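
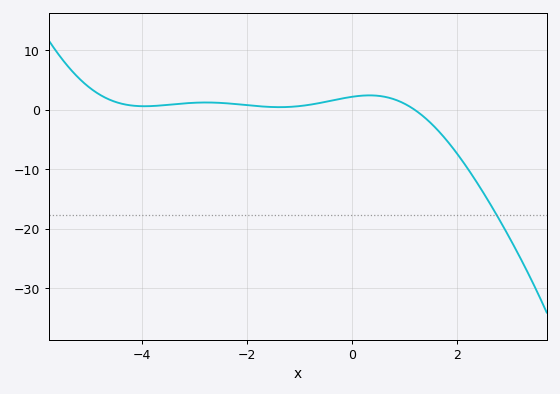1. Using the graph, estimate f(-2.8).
1.23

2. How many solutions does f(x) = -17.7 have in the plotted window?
1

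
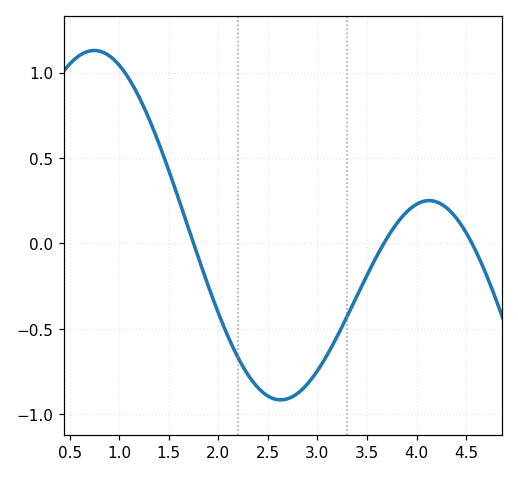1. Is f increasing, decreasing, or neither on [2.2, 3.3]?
neither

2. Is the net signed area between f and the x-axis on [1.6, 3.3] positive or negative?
negative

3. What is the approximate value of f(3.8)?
0.116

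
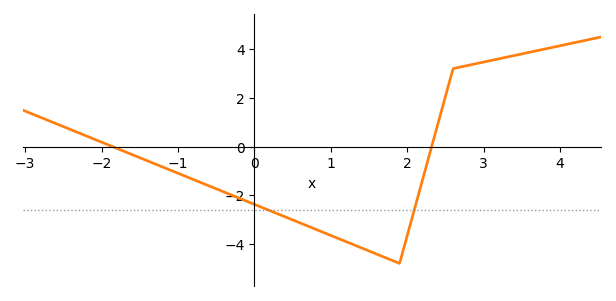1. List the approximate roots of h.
-1.86, 2.32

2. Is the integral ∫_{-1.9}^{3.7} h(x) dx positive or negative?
negative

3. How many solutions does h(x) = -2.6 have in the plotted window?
2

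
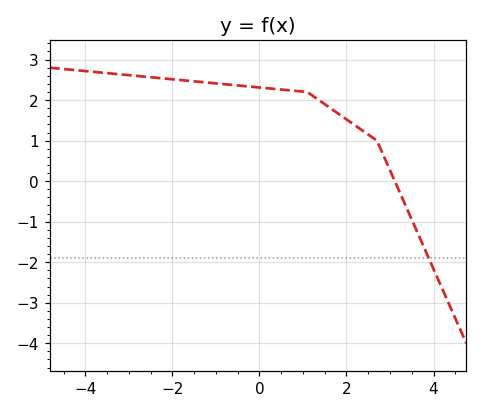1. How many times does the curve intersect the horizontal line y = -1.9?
1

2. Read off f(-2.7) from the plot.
2.6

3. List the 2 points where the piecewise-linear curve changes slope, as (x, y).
(1.1, 2.2); (2.7, 1)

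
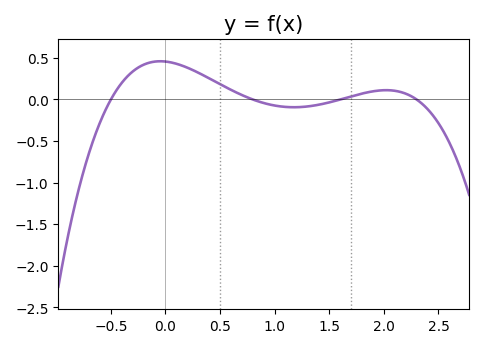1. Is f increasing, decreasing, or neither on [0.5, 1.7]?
neither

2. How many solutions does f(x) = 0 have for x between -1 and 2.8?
4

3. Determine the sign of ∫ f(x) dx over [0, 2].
positive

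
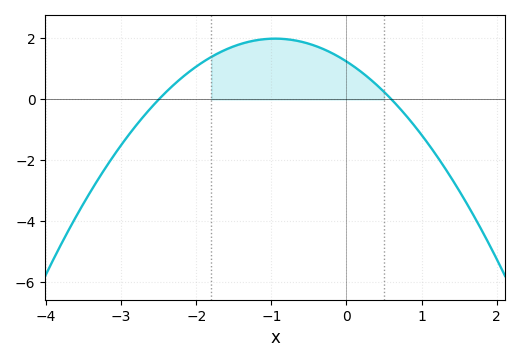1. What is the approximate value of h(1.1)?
-1.49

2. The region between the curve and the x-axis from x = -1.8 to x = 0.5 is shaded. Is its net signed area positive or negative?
positive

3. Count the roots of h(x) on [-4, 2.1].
2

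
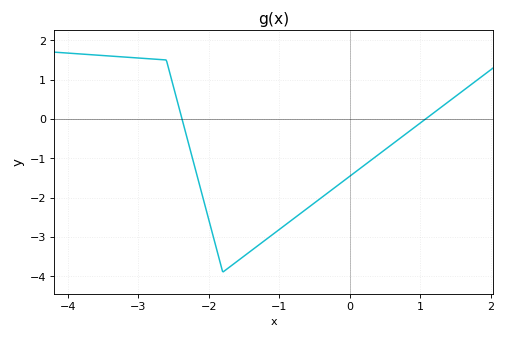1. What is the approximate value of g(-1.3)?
-3.22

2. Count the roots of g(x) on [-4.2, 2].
2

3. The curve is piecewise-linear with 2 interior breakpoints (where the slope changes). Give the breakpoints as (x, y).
(-2.6, 1.5); (-1.8, -3.9)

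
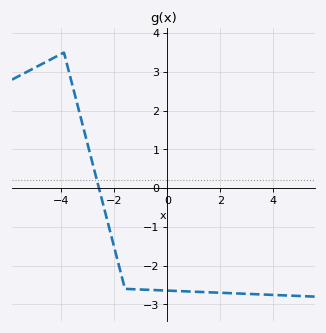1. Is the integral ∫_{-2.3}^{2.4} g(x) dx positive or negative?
negative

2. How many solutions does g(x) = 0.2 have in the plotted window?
1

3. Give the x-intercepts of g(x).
-2.6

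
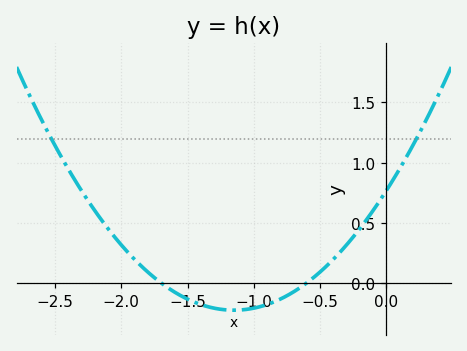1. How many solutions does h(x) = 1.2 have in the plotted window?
2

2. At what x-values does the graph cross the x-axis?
-1.7, -0.6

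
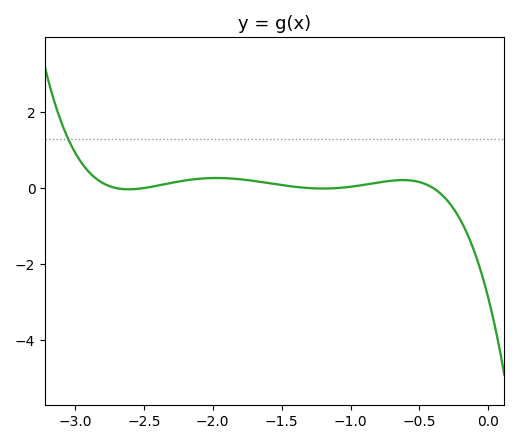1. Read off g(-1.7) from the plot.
0.2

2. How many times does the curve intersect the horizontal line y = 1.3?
1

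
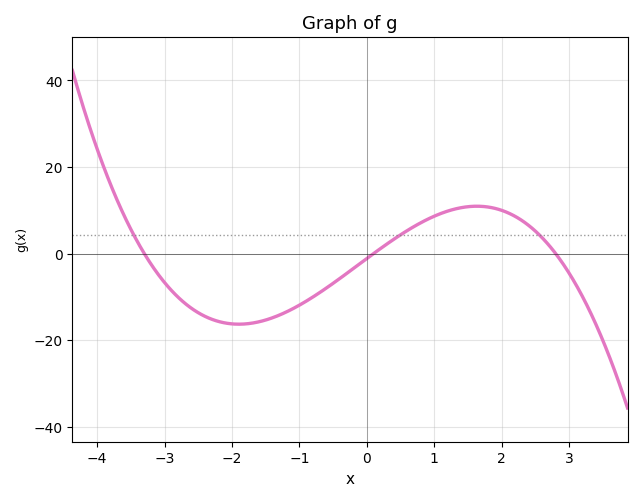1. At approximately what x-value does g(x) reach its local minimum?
-1.8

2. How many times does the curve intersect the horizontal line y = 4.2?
3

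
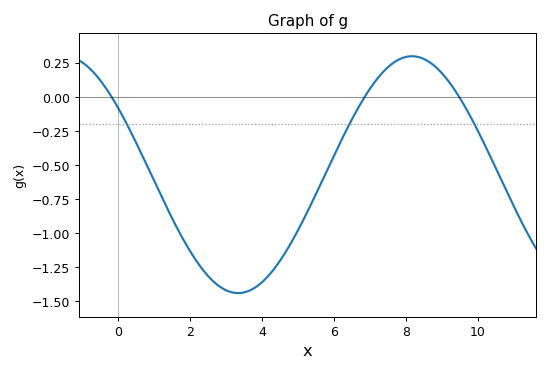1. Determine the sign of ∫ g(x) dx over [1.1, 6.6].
negative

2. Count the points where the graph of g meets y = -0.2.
3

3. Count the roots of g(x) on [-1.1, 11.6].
3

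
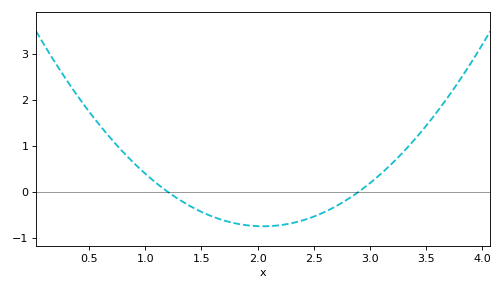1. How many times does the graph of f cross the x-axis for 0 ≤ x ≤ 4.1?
2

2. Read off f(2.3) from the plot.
-0.7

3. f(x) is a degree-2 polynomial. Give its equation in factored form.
y = 1.04(x - 1.2)(x - 2.9)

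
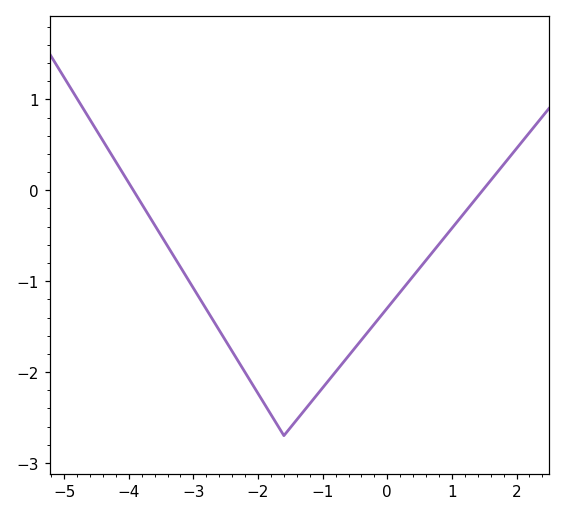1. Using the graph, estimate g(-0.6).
-1.8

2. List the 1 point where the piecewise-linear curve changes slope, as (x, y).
(-1.6, -2.7)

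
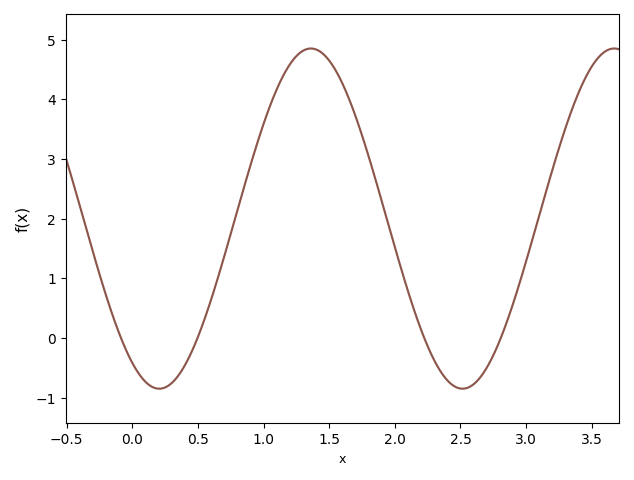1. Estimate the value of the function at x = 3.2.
2.82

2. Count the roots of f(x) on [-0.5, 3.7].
4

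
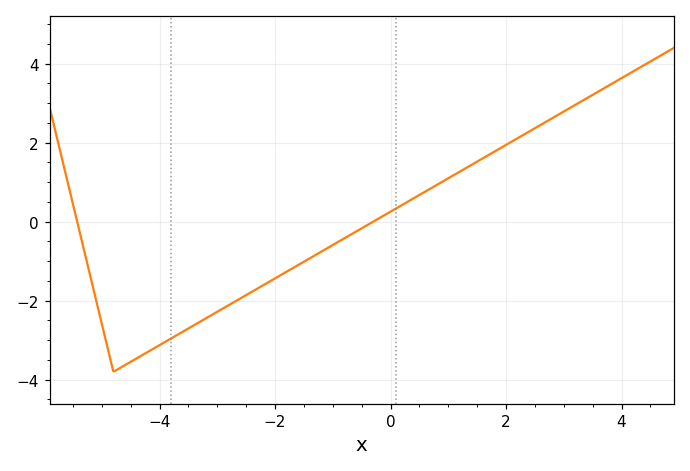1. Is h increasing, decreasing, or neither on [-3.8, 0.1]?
increasing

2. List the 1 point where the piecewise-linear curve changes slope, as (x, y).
(-4.8, -3.8)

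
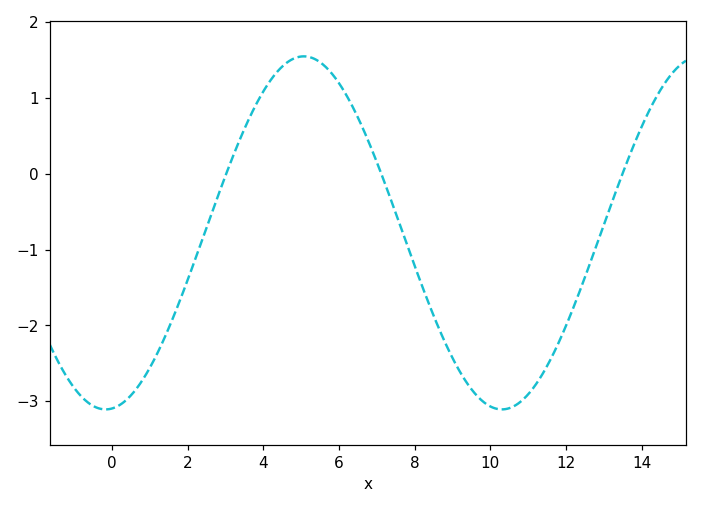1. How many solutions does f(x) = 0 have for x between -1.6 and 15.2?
3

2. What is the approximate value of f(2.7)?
-0.434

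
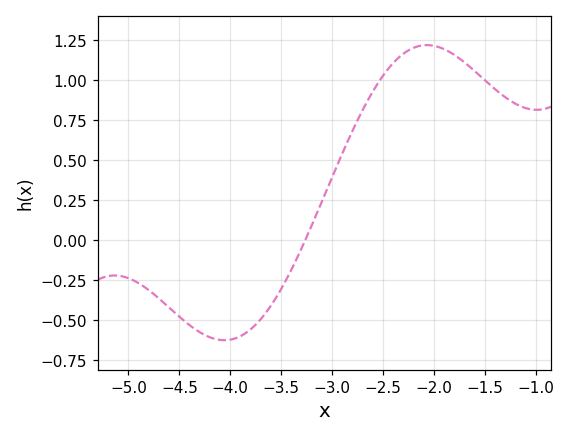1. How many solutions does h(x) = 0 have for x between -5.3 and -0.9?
1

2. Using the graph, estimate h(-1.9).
1.19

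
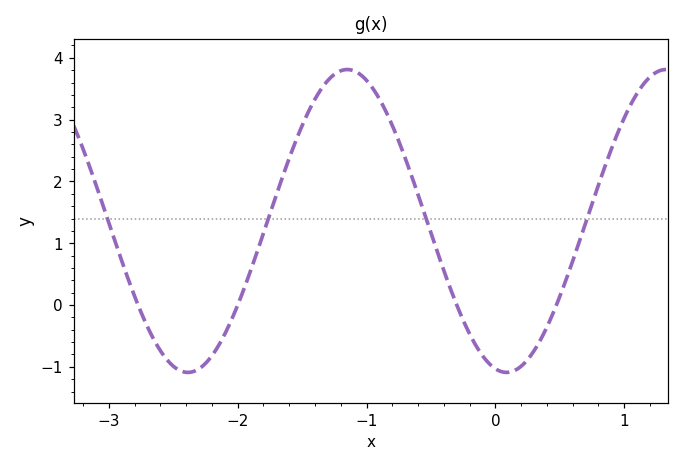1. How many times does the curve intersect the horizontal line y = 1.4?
4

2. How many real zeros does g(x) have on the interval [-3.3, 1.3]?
4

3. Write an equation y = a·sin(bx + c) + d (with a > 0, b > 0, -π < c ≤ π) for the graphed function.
y = 2.45sin(2.54x - 1.79) + 1.36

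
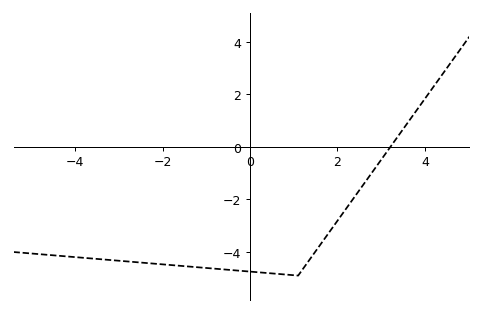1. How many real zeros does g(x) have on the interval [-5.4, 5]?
1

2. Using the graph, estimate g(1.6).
-3.74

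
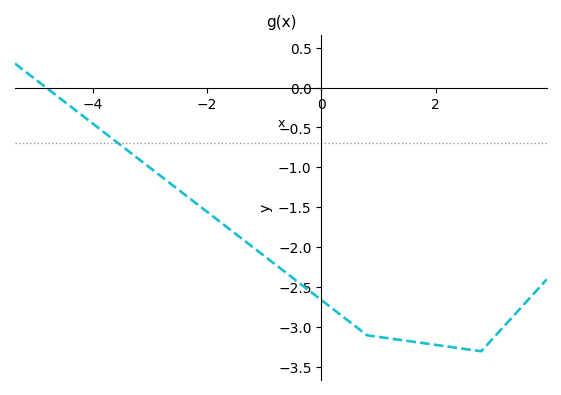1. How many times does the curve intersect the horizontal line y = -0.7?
1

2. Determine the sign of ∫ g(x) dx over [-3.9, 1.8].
negative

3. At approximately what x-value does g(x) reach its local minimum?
2.8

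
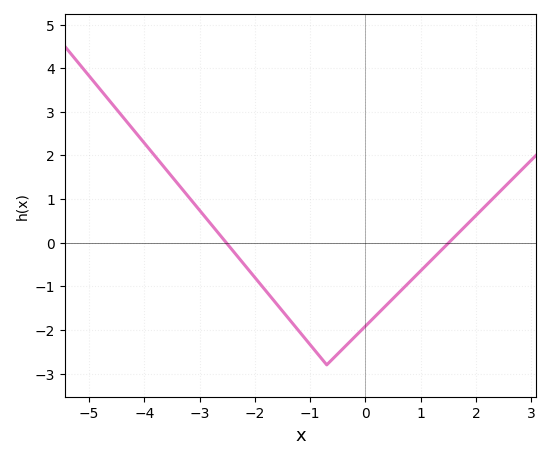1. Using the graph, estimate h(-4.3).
2.7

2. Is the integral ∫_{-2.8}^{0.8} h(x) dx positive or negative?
negative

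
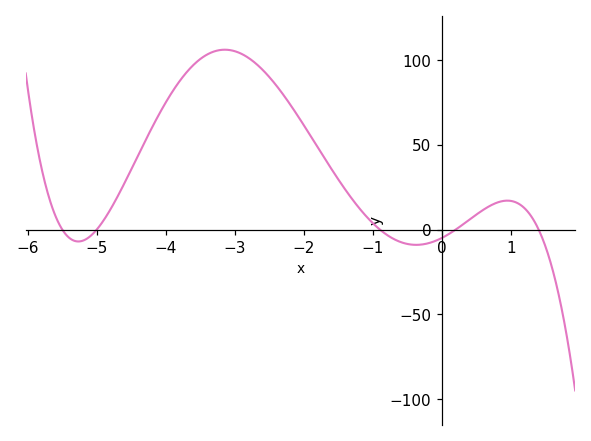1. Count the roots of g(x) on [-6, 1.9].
5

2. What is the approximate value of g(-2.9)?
105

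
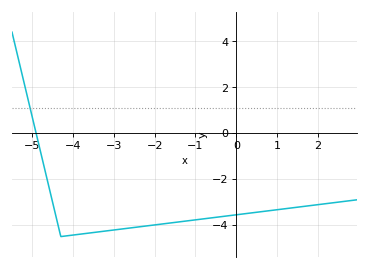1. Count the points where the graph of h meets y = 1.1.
1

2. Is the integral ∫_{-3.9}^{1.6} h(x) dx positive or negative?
negative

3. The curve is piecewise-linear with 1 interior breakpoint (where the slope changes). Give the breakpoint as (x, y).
(-4.3, -4.5)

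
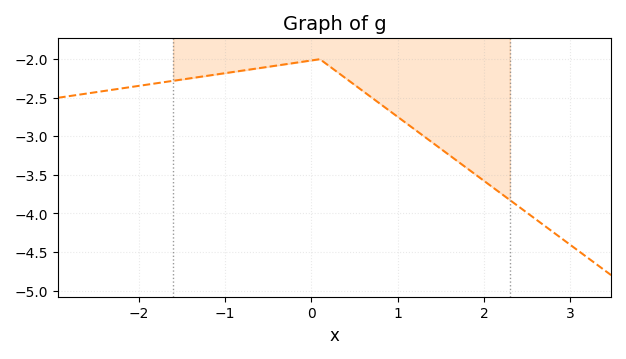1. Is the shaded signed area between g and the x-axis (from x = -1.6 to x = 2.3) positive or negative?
negative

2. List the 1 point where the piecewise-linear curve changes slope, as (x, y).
(0.1, -2)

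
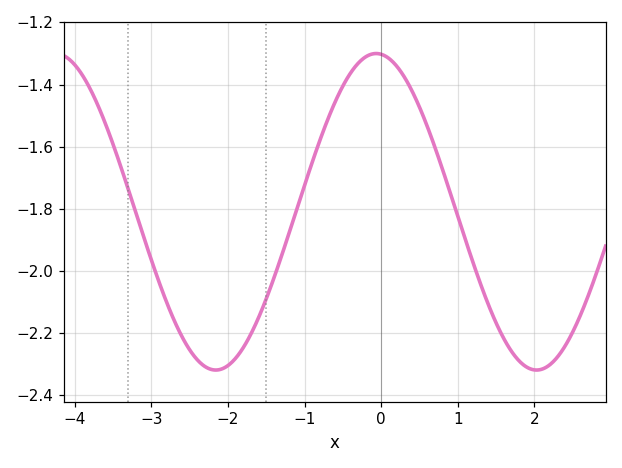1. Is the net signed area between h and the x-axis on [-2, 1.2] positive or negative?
negative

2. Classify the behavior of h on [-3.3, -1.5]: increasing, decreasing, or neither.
neither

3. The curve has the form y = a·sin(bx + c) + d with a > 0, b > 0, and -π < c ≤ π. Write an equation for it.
y = 0.51sin(1.5x + 1.7) - 1.81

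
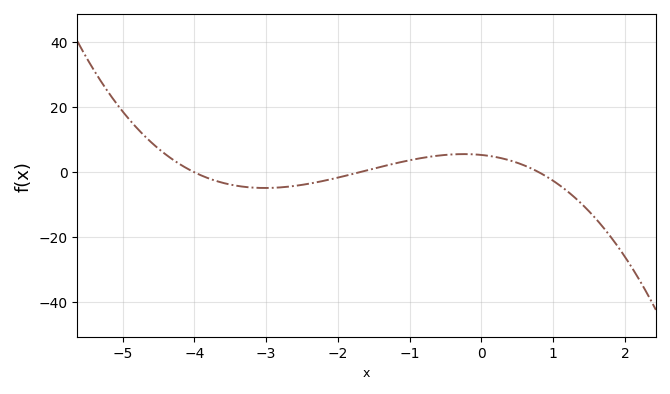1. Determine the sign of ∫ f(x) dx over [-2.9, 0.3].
positive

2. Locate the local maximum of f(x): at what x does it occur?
-0.2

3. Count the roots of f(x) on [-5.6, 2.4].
3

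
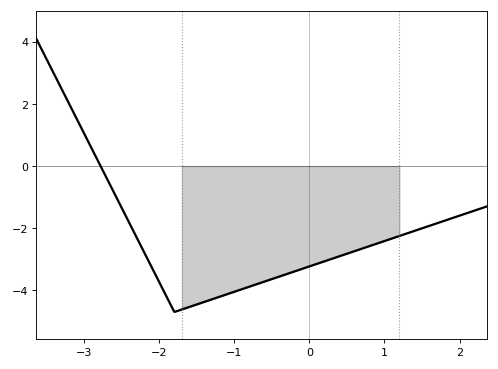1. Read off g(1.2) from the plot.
-2.25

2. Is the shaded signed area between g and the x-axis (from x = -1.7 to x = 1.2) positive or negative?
negative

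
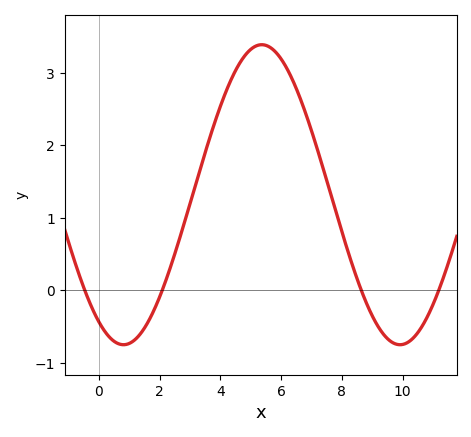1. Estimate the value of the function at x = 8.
0.8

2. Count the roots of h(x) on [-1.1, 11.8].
4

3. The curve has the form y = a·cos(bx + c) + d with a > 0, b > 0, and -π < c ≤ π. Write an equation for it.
y = 2.07cos(0.69x + 2.6) + 1.32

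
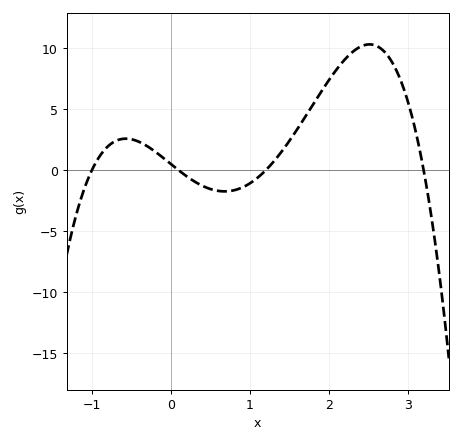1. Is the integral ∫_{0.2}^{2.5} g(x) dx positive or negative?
positive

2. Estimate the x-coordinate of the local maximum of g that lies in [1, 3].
2.51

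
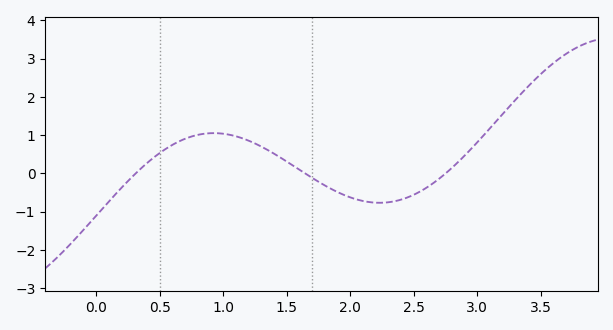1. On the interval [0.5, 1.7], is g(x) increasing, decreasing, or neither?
neither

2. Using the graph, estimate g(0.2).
-0.4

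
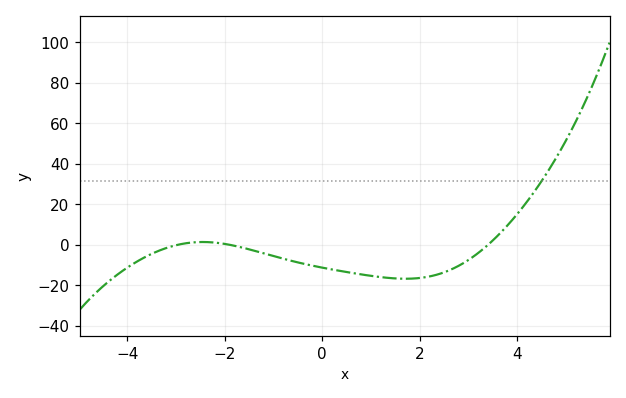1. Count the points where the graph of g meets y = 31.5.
1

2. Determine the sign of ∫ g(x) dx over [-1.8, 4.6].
negative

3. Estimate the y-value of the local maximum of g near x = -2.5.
2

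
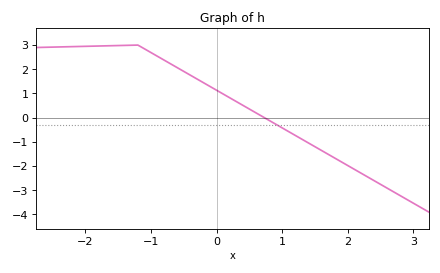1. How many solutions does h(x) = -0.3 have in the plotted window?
1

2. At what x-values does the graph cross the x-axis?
0.729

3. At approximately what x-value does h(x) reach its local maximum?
-1.2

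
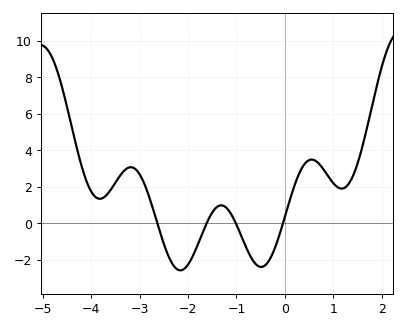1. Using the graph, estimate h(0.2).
2.09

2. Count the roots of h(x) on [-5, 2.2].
4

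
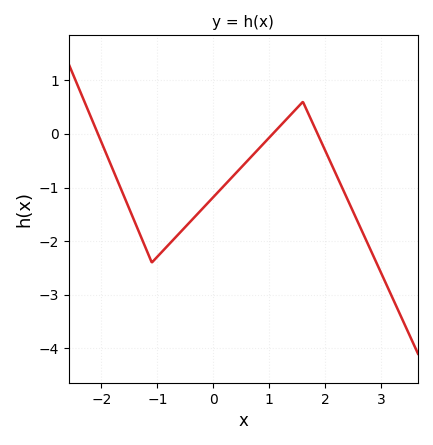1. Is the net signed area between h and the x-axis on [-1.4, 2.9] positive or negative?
negative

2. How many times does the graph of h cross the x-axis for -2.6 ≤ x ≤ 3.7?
3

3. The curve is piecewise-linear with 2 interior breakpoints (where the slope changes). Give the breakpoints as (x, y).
(-1.1, -2.4); (1.6, 0.6)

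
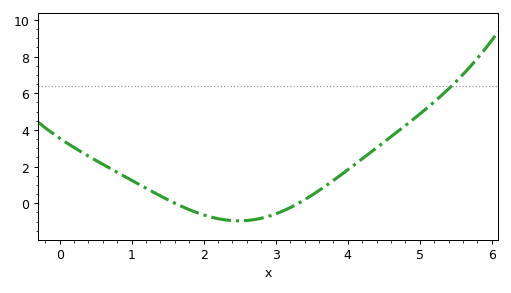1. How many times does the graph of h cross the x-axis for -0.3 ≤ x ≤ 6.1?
2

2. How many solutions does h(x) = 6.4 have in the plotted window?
1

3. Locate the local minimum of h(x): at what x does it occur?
2.49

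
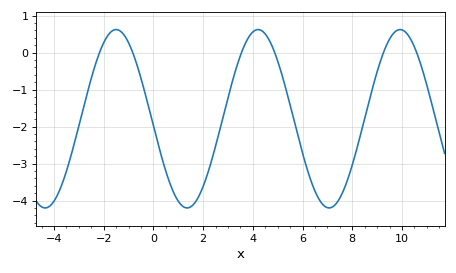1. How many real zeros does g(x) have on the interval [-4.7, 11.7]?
6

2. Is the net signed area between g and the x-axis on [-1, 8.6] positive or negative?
negative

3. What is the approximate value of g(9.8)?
0.598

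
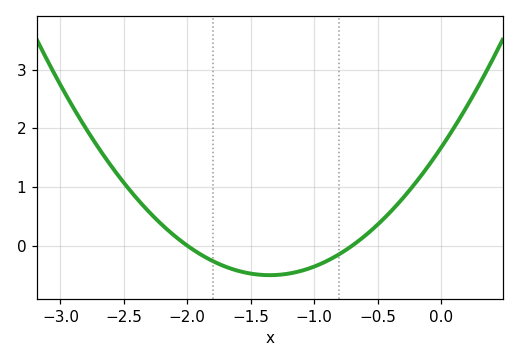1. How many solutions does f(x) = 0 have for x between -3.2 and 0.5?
2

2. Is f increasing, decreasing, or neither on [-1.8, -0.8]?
neither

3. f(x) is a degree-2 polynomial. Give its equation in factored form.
y = 1.19(x + 2)(x + 0.7)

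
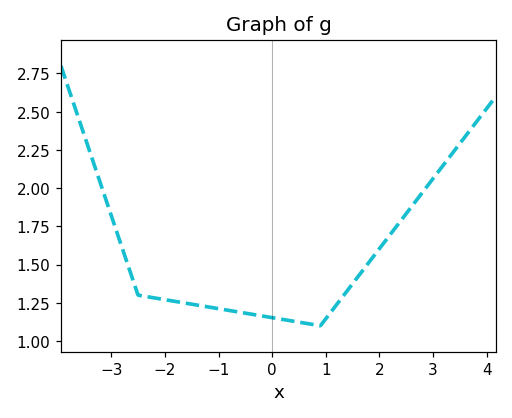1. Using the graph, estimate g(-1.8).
1.26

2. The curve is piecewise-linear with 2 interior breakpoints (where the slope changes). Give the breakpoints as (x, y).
(-2.5, 1.3); (0.9, 1.1)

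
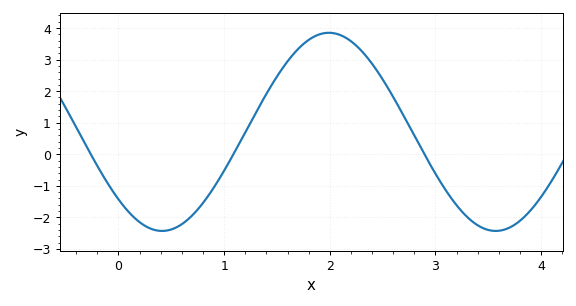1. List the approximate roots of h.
-0.262, 1.09, 2.9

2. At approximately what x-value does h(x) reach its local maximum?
1.99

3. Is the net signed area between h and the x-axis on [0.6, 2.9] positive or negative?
positive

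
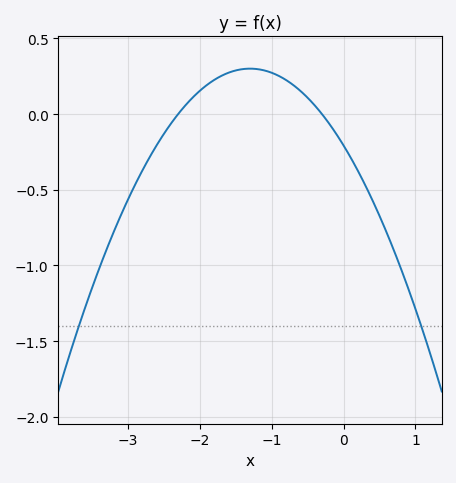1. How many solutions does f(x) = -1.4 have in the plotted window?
2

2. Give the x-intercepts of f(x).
-2.3, -0.3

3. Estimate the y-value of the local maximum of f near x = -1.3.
0.3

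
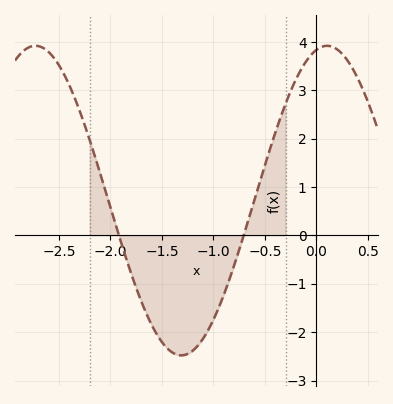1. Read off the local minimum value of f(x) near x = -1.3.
-2.5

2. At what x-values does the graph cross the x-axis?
-1.9, -0.7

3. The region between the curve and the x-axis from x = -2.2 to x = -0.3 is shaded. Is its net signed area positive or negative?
negative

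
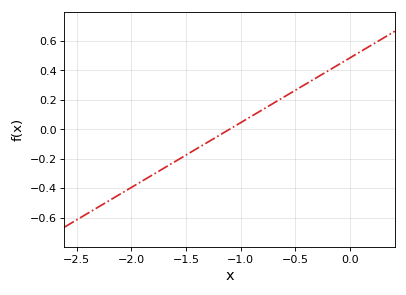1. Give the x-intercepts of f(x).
-1.1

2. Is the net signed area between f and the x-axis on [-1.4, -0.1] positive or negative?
positive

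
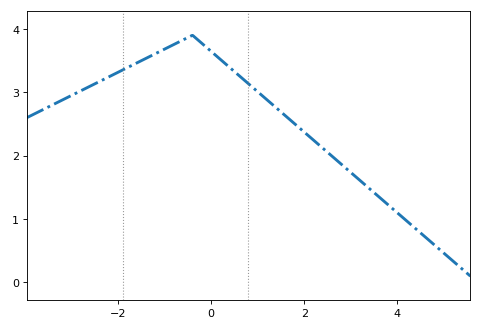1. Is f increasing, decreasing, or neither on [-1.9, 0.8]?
neither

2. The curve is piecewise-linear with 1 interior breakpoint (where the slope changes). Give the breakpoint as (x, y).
(-0.4, 3.9)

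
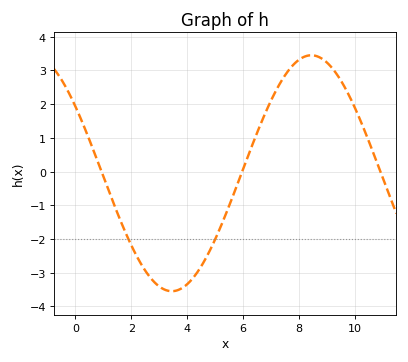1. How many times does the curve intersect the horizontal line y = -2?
2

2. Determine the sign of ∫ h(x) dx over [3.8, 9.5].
positive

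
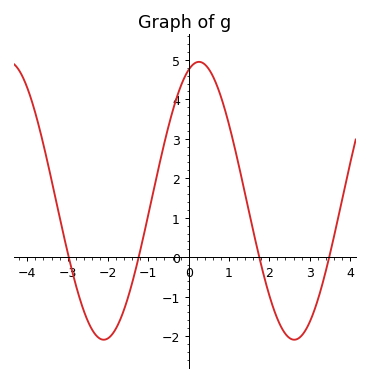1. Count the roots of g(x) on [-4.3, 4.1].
4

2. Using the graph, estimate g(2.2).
-1.6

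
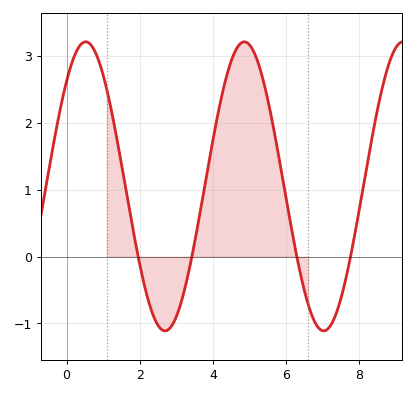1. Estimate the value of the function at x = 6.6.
-0.7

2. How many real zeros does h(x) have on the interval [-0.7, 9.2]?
4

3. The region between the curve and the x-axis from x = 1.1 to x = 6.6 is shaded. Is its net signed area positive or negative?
positive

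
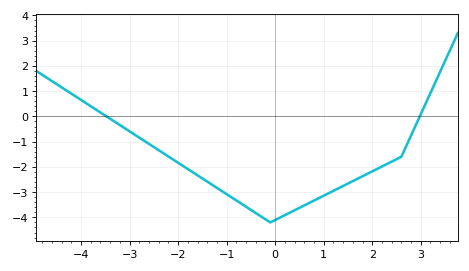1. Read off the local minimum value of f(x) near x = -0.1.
-4.2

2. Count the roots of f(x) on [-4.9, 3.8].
2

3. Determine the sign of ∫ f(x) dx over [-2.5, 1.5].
negative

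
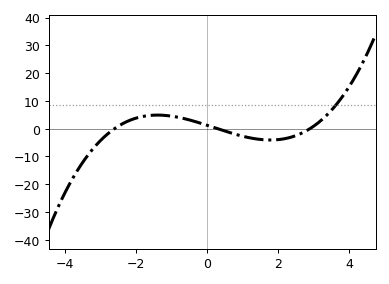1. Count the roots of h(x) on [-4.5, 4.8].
3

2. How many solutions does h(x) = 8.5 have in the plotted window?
1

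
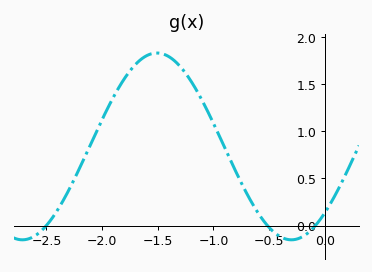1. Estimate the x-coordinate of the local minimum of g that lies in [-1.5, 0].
-0.3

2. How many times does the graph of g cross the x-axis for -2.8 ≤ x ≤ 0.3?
3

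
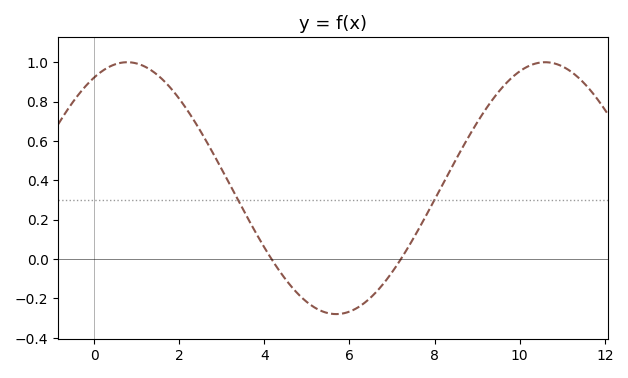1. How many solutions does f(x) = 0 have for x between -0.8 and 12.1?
2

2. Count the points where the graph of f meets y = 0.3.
2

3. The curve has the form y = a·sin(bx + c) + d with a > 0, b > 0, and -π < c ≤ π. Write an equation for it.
y = 0.64sin(0.64x + 1.1) + 0.36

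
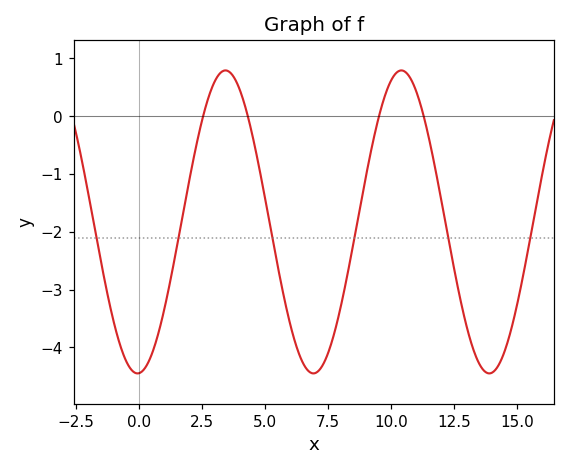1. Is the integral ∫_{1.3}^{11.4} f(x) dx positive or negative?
negative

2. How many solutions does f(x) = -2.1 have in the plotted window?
6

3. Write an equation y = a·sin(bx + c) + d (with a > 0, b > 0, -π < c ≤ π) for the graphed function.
y = 2.62sin(0.9x - 1.52) - 1.83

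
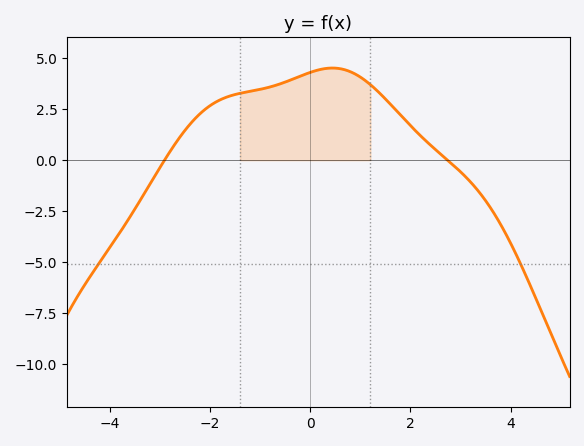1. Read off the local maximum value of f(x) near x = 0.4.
4.52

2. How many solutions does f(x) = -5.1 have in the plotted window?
2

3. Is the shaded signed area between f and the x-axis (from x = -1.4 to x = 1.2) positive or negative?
positive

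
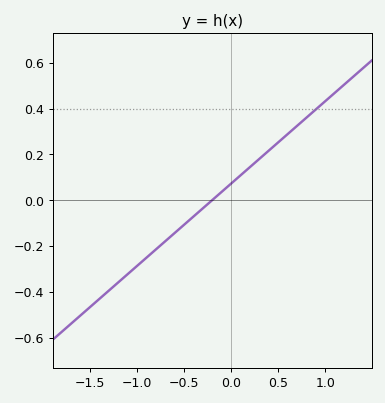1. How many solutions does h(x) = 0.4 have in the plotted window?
1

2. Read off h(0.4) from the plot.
0.216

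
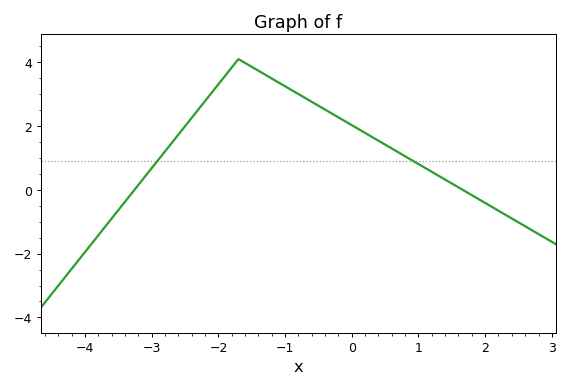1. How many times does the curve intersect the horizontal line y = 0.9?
2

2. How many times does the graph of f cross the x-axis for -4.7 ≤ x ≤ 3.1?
2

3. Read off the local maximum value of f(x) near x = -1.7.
4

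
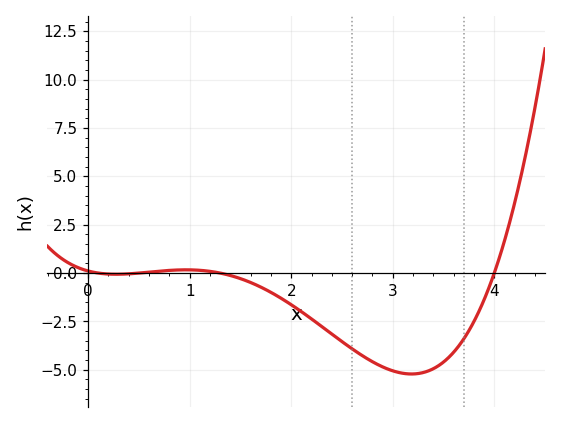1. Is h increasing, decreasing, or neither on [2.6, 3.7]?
neither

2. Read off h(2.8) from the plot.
-4.58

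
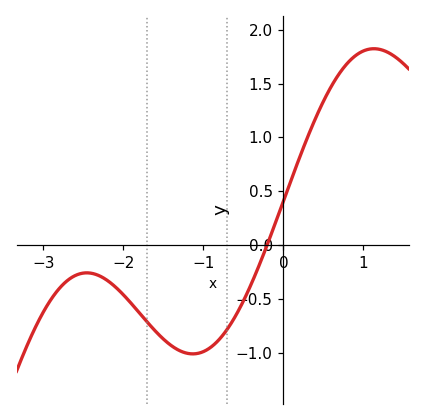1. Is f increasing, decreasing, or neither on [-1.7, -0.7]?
neither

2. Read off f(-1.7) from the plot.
-0.7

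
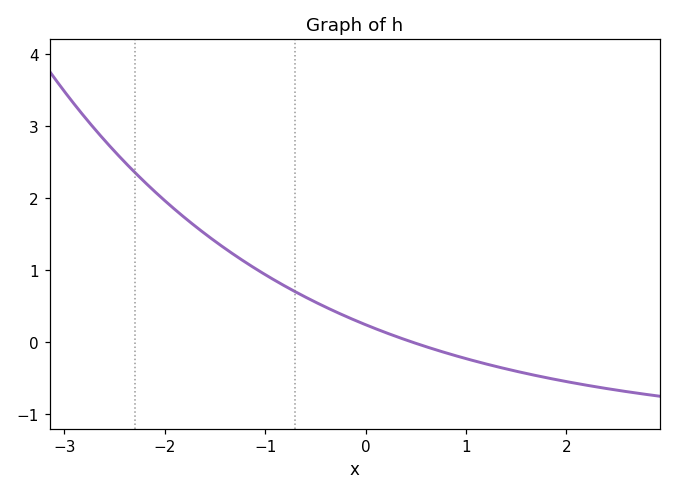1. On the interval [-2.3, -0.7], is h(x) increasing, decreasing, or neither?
decreasing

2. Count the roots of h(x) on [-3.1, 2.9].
1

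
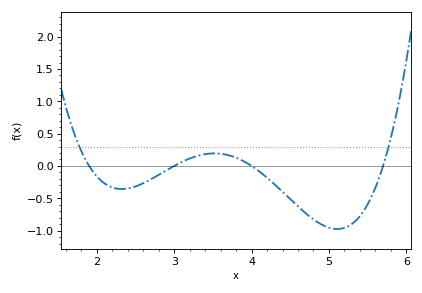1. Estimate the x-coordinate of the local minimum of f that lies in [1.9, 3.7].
2.3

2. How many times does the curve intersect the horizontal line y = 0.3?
2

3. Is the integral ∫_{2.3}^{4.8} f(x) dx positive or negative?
negative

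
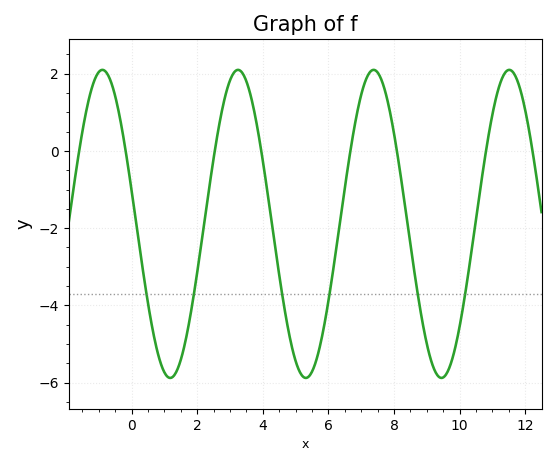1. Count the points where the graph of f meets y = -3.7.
6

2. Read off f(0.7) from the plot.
-4.87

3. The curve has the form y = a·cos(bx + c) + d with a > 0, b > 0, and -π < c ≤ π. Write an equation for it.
y = 3.99cos(1.52x + 1.35) - 1.89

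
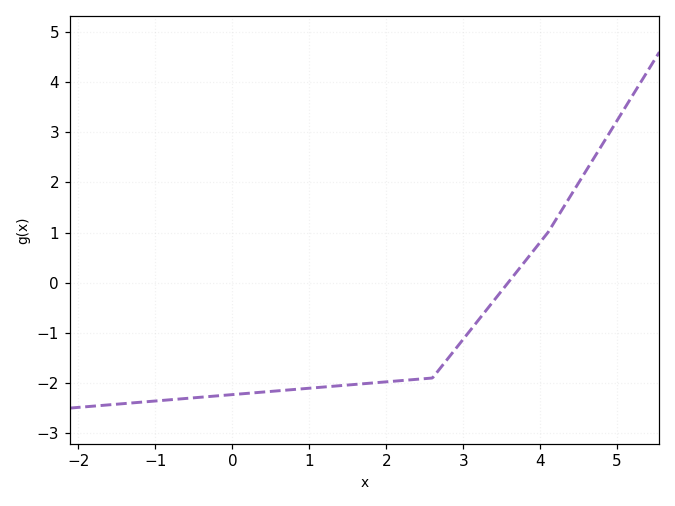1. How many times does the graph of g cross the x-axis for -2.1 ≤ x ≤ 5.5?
1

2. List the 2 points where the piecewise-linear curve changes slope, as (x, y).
(2.6, -1.9); (4.1, 1)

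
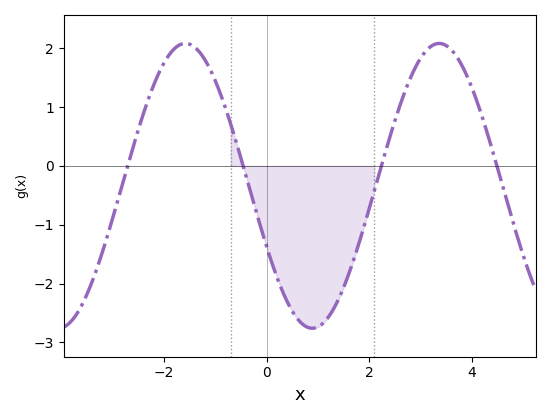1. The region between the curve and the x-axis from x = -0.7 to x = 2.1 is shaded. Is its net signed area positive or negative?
negative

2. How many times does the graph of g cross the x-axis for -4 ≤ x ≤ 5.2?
4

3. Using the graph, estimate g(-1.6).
2.1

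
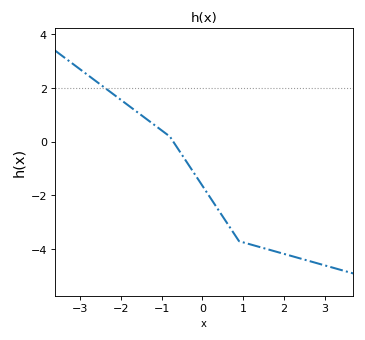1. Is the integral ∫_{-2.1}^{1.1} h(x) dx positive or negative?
negative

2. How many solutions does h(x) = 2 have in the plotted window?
1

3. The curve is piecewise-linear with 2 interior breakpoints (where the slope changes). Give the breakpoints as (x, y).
(-0.8, 0.2); (0.9, -3.7)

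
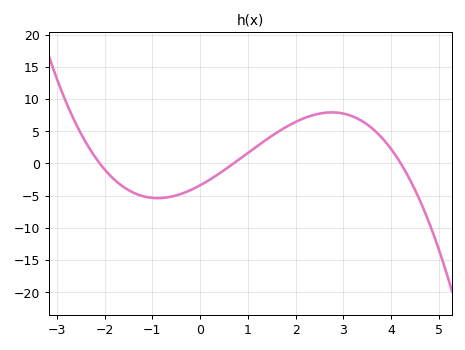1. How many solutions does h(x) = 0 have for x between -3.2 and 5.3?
3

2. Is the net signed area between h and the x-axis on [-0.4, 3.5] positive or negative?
positive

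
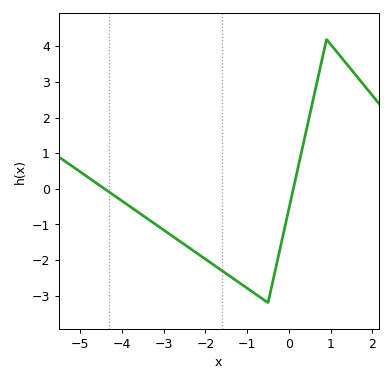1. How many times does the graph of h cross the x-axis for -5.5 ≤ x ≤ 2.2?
2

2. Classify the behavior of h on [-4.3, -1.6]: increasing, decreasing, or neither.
decreasing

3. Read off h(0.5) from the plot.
2.09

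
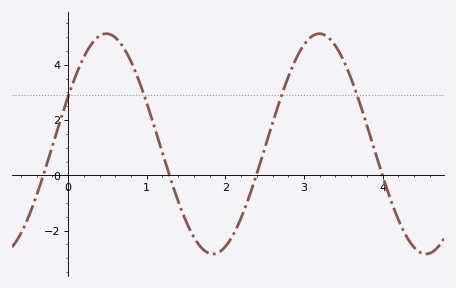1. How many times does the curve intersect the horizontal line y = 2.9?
4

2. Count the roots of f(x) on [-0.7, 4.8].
4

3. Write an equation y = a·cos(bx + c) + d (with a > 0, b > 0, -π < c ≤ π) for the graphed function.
y = 3.99cos(2.32x - 1.13) + 1.14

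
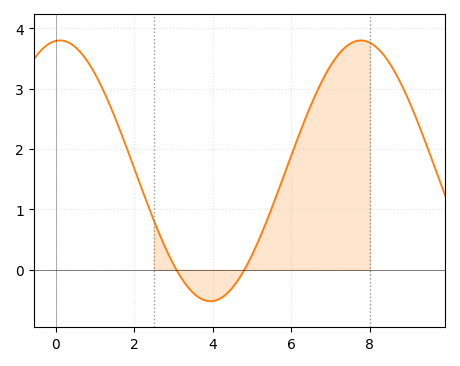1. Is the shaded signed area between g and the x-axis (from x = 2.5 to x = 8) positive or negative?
positive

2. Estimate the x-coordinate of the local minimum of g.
3.94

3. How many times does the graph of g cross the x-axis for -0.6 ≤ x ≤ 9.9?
2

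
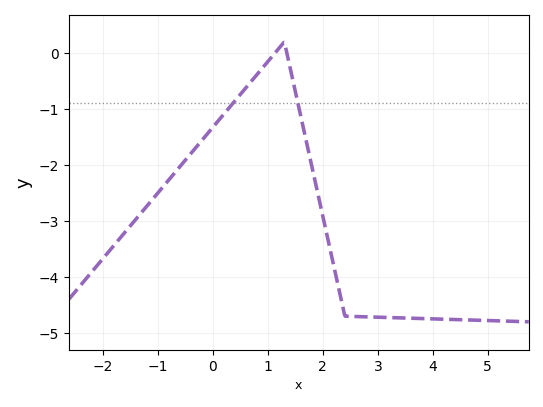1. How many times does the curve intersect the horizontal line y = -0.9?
2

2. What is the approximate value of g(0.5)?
-0.7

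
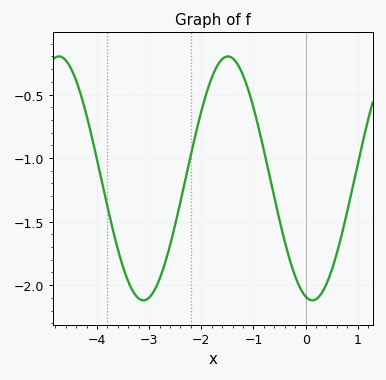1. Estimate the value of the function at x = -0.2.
-1.93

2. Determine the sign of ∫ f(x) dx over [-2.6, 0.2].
negative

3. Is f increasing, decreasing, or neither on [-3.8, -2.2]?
neither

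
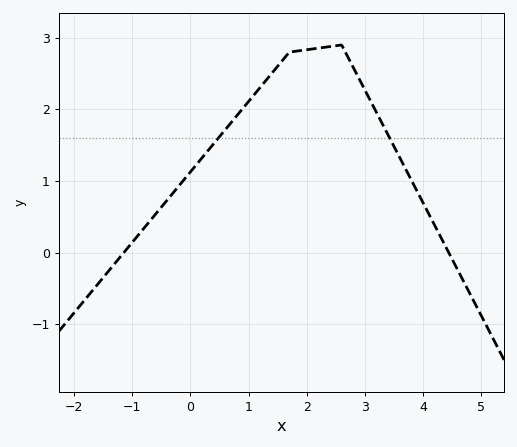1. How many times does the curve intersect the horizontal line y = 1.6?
2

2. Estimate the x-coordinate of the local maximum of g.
2.6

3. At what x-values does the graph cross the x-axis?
-1.2, 4.4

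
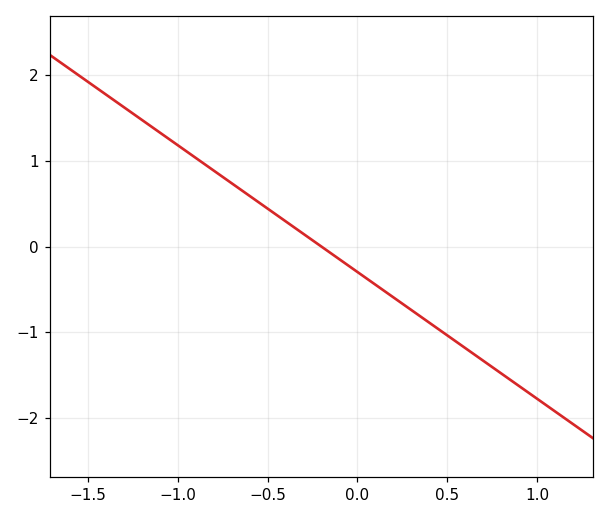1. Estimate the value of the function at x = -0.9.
1.04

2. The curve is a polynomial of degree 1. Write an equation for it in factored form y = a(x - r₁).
y = -1.48(x + 0.2)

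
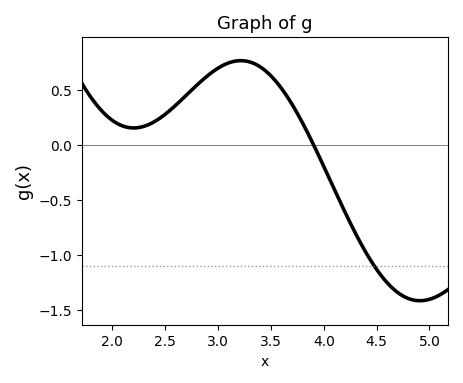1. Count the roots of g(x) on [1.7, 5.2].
1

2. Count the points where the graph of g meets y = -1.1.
1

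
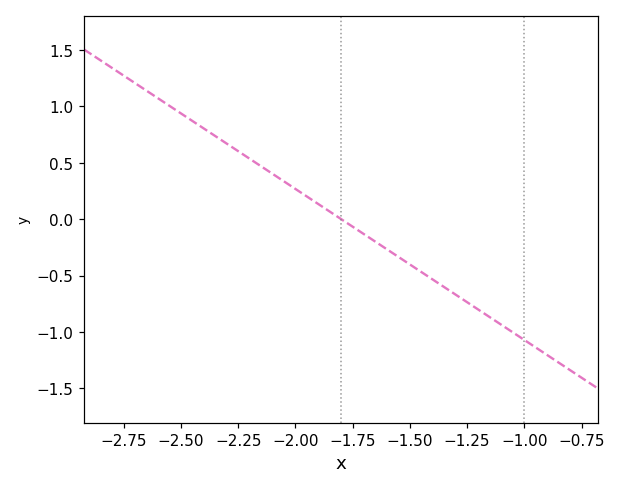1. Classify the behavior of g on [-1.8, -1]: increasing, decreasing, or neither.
decreasing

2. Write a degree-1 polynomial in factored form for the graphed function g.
y = -1.34(x + 1.8)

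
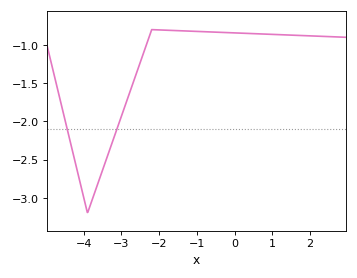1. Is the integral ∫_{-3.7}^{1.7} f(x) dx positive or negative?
negative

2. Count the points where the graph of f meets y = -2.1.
2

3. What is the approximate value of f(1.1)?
-0.864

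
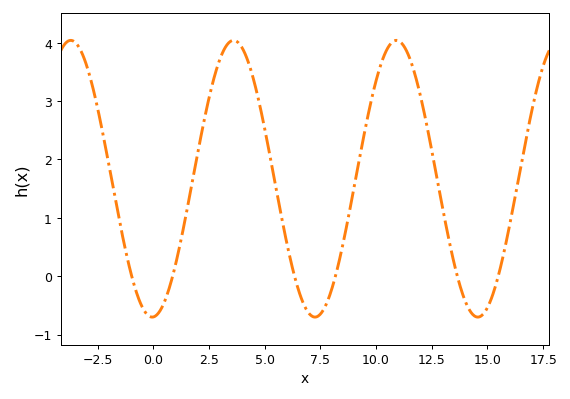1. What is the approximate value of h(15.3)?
-0.242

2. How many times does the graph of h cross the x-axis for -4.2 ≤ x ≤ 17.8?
6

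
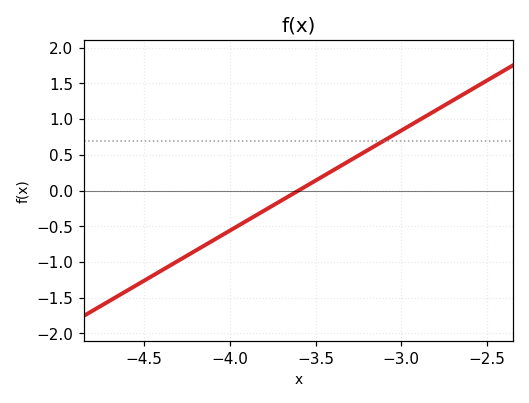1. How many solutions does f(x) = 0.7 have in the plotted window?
1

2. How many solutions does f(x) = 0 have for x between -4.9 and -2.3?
1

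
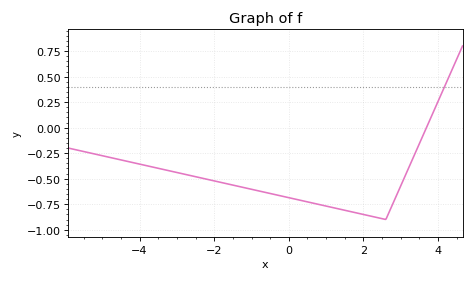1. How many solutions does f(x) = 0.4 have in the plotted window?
1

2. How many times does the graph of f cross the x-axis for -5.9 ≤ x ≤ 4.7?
1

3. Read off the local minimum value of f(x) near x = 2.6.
-0.9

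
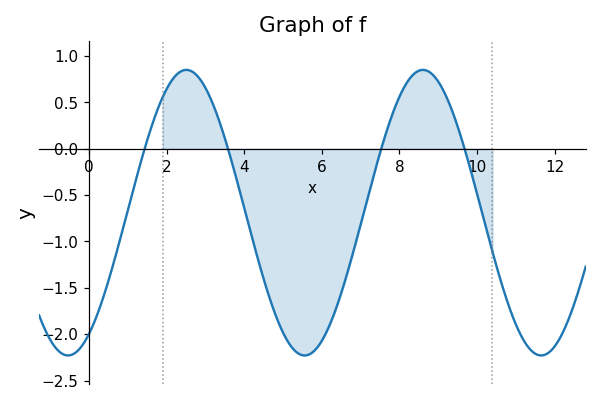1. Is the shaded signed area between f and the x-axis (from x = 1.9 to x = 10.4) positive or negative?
negative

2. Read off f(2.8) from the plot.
0.8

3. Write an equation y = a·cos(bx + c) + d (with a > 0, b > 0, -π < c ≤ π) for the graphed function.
y = 1.54cos(1x - 2.6) - 0.69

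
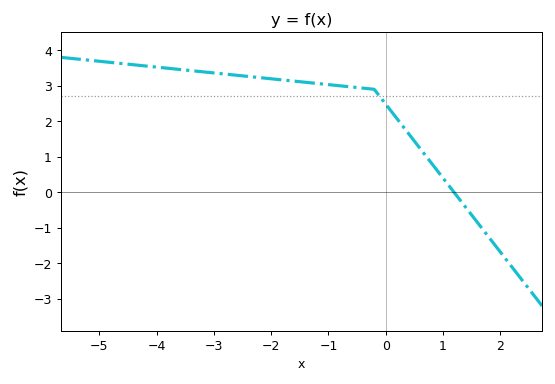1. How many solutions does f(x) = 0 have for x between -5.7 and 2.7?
1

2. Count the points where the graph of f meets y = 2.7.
1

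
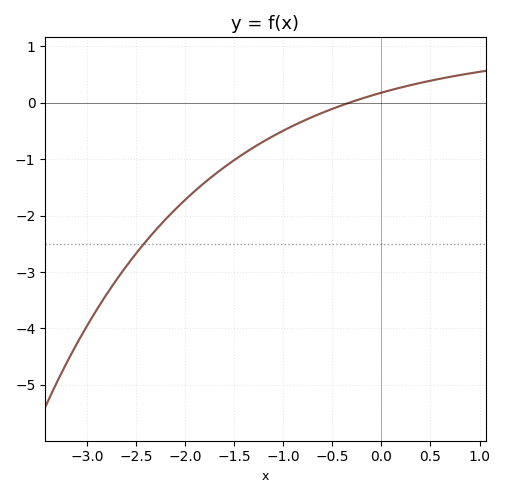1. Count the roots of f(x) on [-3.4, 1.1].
1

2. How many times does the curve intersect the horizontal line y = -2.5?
1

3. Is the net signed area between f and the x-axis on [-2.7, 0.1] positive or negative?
negative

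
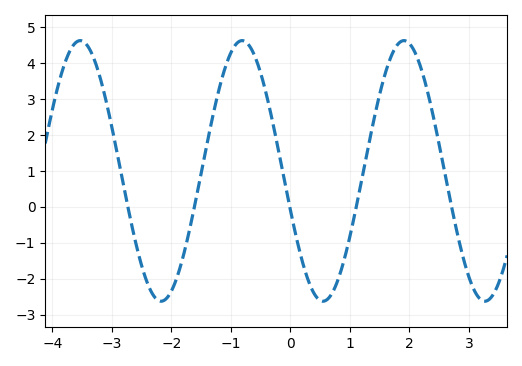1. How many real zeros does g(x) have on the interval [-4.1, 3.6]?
5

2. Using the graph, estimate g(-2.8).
0.568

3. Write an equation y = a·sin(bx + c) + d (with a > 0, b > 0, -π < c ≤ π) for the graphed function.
y = 3.62sin(2.31x - 2.84) + 0.99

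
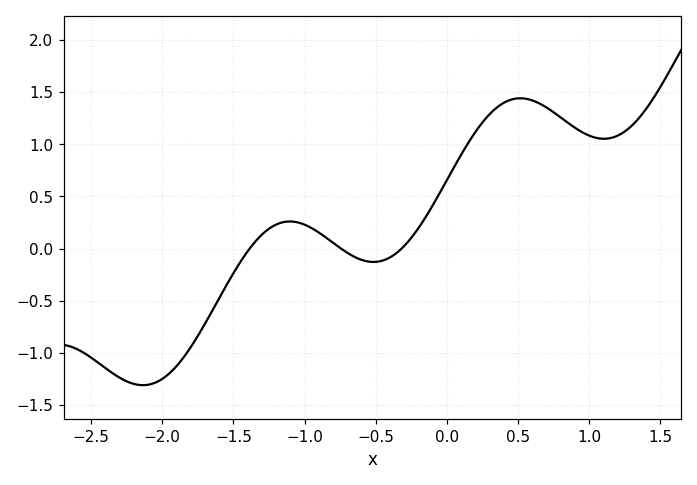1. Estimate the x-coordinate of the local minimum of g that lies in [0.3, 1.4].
1.1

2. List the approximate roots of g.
-1.39, -0.744, -0.318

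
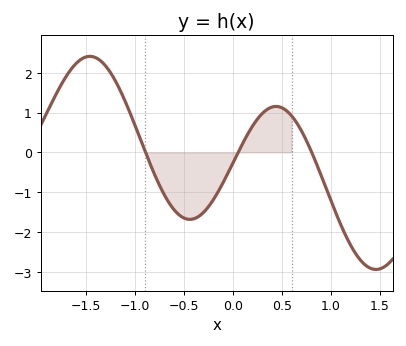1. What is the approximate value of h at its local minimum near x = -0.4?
-1.7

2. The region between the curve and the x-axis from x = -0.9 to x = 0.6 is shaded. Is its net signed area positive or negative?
negative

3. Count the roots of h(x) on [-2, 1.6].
3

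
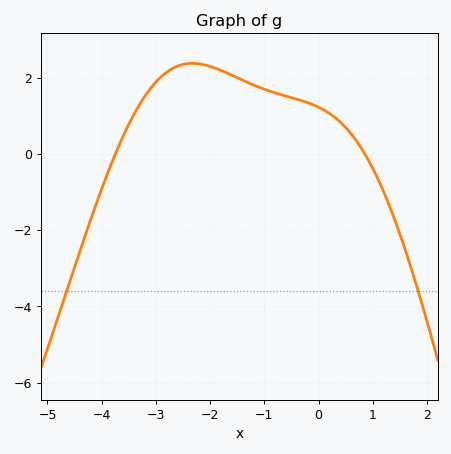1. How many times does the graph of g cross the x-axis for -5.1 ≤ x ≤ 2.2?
2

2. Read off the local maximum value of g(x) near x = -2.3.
2.38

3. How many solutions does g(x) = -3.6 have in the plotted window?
2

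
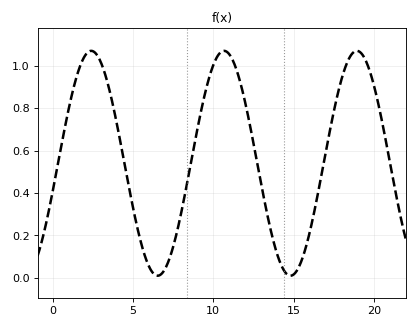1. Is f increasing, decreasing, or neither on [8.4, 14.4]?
neither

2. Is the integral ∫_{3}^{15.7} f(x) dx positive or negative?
positive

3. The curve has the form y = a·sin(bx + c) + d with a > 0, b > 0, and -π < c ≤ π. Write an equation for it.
y = 0.53sin(0.76x - 0.26) + 0.54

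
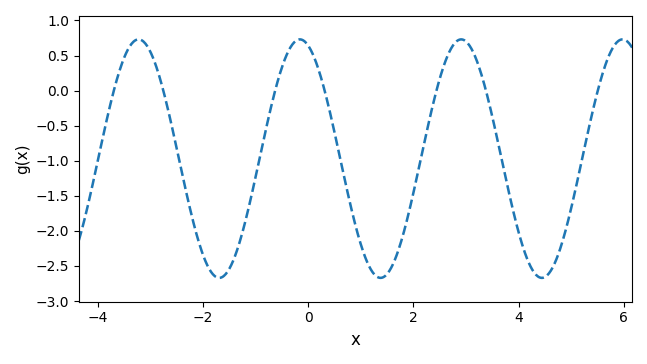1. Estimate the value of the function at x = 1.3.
-2.65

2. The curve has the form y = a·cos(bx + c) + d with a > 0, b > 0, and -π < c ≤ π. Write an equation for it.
y = 1.7cos(2x + 0.32) - 0.97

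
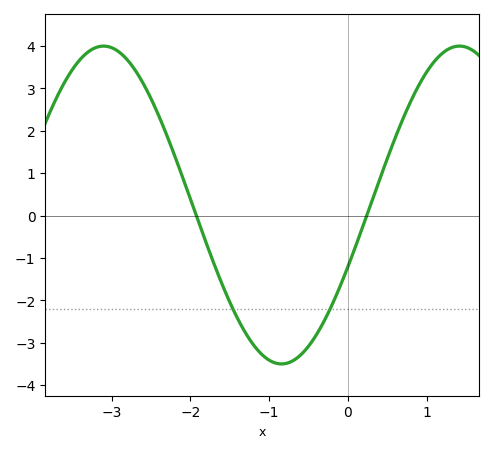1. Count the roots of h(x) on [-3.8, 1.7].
2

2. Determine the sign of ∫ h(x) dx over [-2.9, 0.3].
negative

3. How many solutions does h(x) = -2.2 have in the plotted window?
2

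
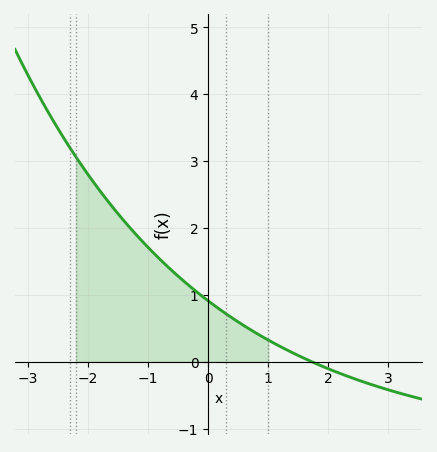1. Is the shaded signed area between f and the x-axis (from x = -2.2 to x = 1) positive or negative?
positive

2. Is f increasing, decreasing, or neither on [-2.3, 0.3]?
decreasing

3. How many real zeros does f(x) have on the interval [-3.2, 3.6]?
1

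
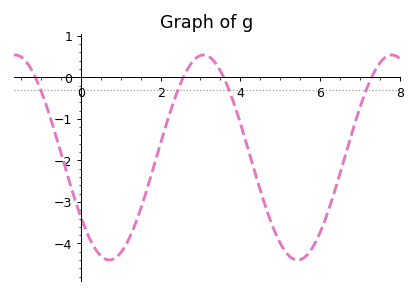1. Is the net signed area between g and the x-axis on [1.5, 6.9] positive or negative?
negative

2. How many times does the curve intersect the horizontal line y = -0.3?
4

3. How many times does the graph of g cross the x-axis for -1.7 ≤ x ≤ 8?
4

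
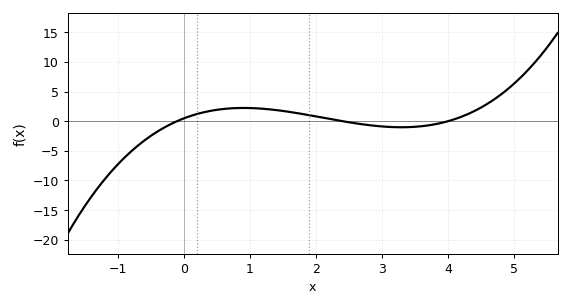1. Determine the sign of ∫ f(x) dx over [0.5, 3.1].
positive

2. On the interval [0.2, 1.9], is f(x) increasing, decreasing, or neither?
neither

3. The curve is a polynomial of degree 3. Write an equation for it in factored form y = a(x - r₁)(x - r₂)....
y = 0.48(x + 0.1)(x - 2.4)(x - 4)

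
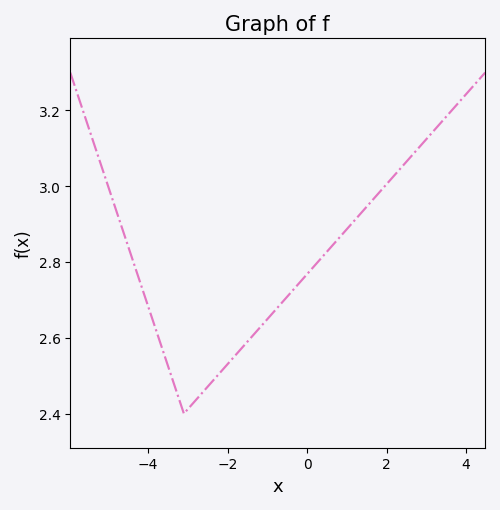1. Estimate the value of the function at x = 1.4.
2.93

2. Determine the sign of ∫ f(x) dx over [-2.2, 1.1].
positive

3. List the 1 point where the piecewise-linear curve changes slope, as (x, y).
(-3.1, 2.4)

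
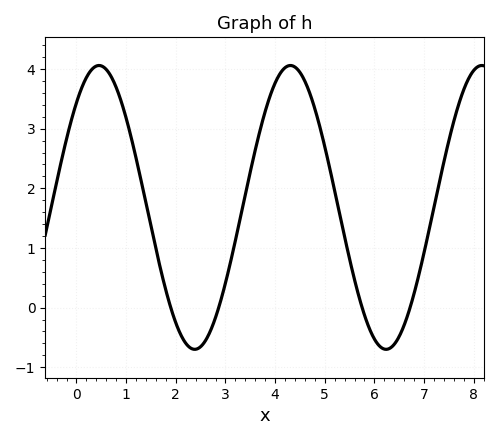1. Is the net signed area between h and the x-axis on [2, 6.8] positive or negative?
positive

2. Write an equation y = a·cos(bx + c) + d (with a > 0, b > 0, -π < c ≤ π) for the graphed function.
y = 2.38cos(1.6x - 0.74) + 1.68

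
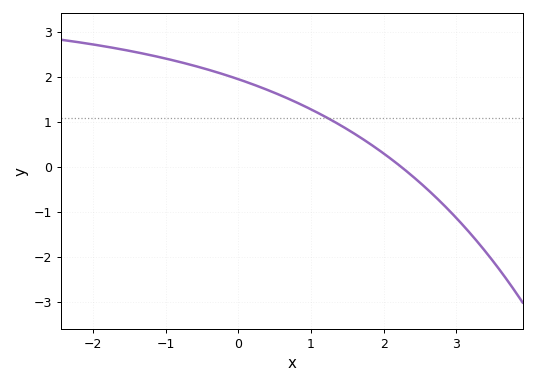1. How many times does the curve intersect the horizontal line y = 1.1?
1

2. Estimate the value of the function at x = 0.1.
1.9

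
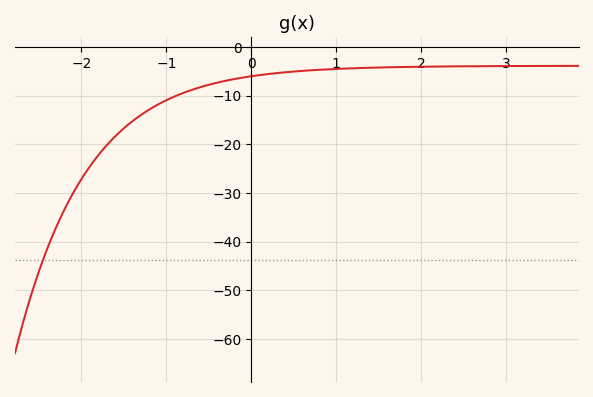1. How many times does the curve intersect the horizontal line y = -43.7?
1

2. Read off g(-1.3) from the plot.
-14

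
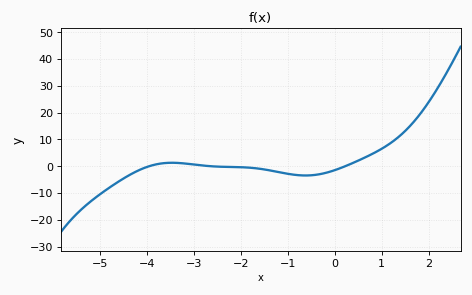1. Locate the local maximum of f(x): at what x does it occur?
-3.47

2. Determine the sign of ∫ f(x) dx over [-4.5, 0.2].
negative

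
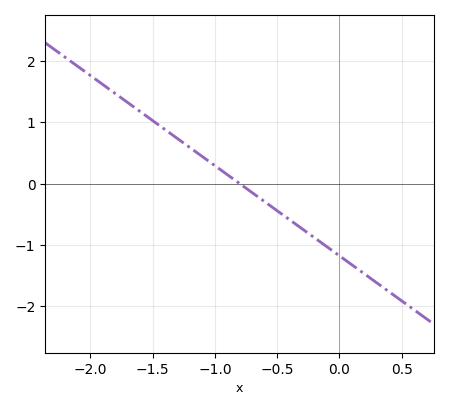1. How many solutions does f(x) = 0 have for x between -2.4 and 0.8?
1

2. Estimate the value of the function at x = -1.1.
0.4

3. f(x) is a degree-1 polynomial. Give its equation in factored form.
y = -1.47(x + 0.8)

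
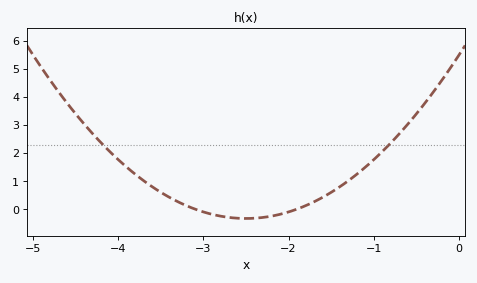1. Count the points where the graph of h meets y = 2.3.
2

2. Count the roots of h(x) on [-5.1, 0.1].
2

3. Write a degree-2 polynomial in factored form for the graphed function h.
y = 0.93(x + 3.1)(x + 1.9)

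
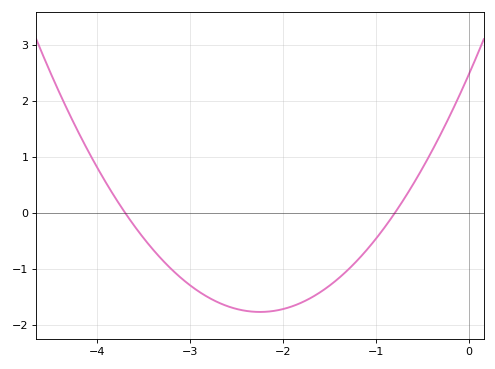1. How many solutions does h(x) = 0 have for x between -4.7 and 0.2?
2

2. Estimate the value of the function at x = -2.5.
-1.7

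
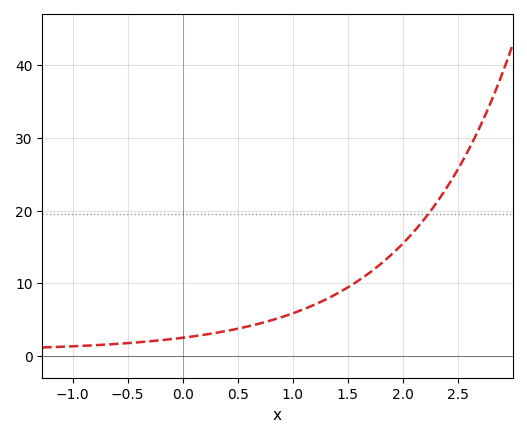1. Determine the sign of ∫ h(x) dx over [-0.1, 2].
positive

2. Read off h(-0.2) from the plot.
2.12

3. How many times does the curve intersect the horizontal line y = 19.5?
1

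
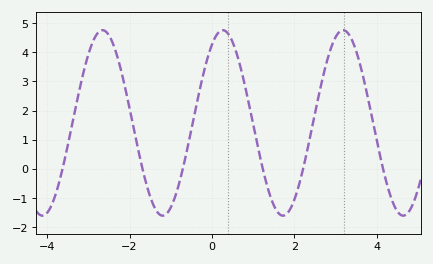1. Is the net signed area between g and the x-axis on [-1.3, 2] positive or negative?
positive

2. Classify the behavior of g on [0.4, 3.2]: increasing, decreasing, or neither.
neither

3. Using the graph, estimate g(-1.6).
-0.5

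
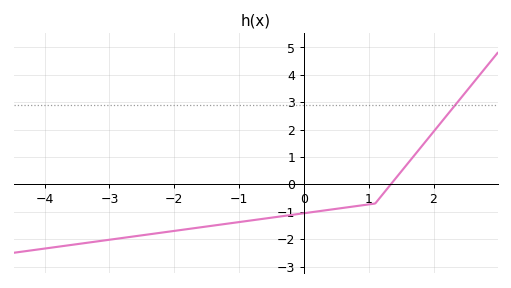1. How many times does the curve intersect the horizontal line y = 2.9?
1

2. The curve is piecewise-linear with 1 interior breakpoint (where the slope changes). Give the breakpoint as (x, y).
(1.1, -0.7)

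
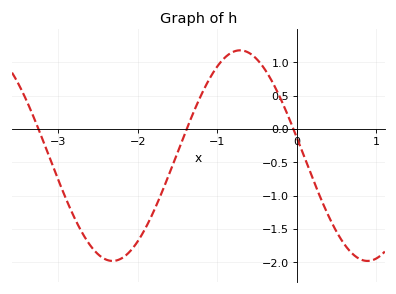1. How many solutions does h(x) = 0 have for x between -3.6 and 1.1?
3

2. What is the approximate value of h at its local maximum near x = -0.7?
1.18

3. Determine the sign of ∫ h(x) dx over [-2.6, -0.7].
negative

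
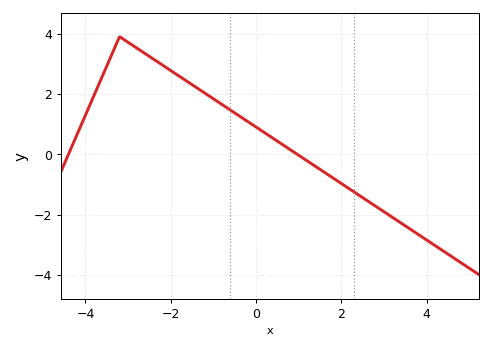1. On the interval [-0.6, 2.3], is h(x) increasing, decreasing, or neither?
decreasing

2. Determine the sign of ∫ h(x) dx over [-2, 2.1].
positive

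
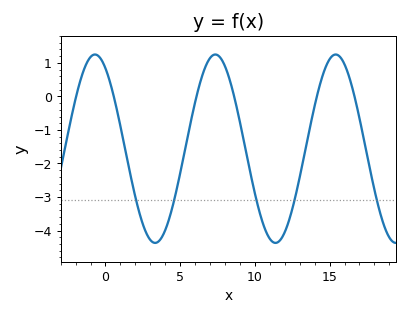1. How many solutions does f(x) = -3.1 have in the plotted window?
5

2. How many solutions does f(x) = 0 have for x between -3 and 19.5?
6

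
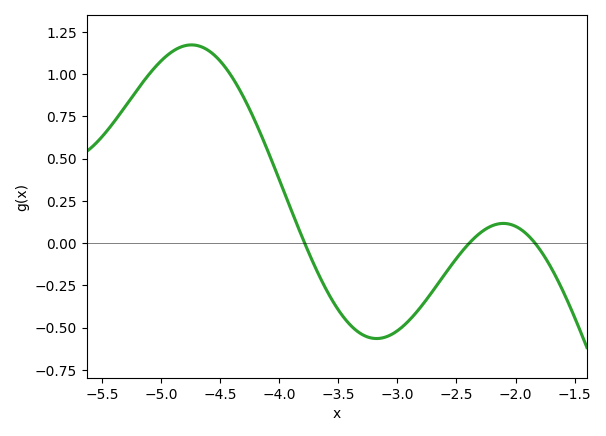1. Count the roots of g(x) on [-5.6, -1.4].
3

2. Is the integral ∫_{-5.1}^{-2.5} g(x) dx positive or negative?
positive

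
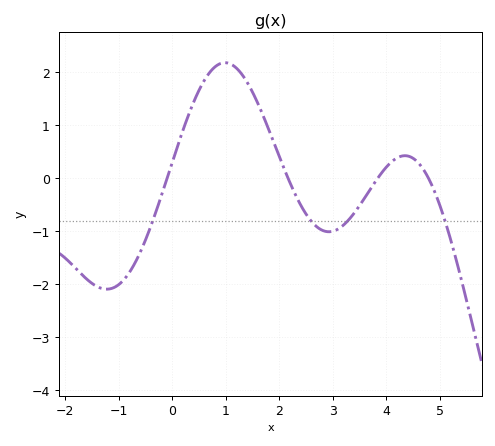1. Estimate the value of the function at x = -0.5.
-1.17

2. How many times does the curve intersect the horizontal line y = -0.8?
4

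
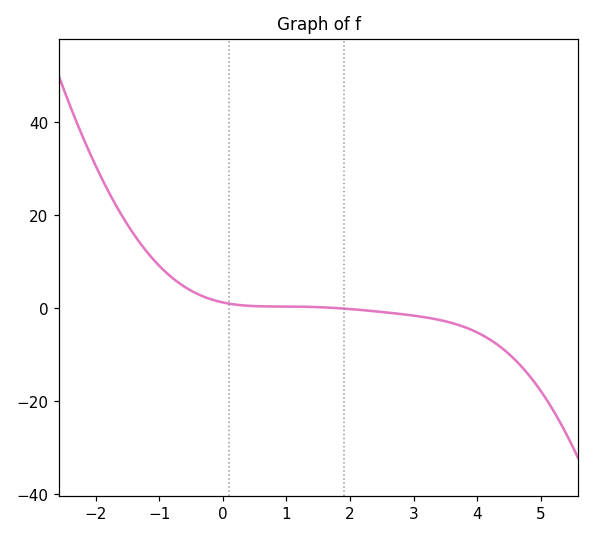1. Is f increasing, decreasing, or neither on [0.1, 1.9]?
decreasing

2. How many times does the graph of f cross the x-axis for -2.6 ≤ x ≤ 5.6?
1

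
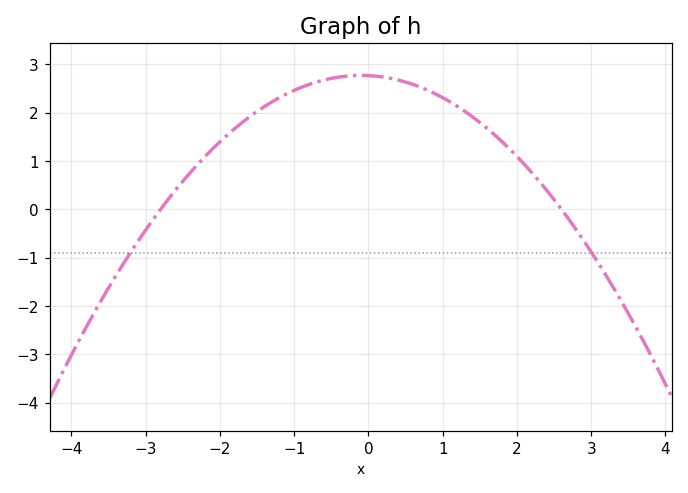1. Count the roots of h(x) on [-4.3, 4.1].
2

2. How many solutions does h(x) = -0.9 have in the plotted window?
2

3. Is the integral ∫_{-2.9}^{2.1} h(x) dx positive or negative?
positive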